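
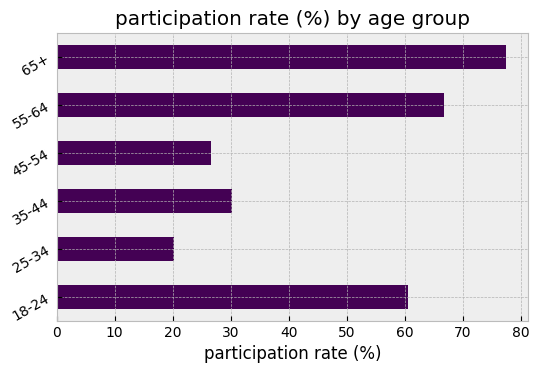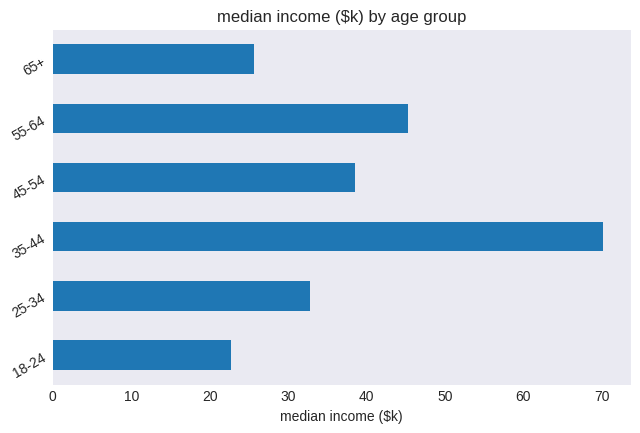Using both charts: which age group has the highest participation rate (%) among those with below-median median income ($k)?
Chart 2 median median income ($k) ≈ 40; below-median age groups: 18-24, 25-34, 65+. Among those, 65+ has the highest participation rate (%) (≈ 80).

65+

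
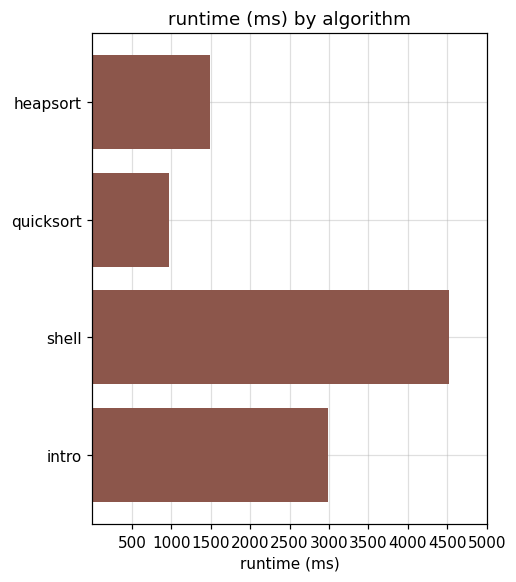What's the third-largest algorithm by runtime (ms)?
Top 4: shell ≈ 4500, intro ≈ 3000, heapsort ≈ 1500, quicksort ≈ 1000.

heapsort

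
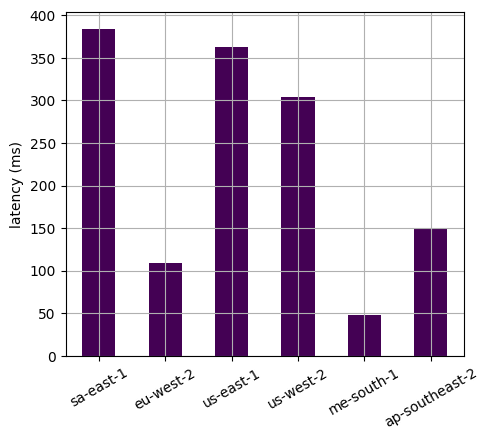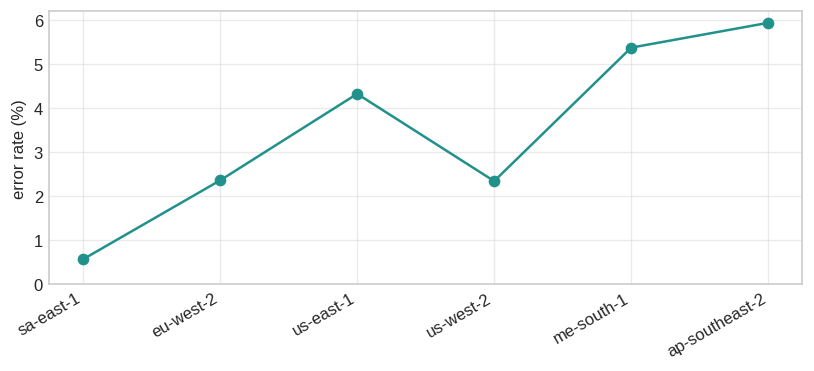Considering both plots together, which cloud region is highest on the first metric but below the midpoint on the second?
Chart 2 median error rate (%) ≈ 3; below-median cloud regions: sa-east-1, eu-west-2, us-west-2. Among those, sa-east-1 has the highest latency (ms) (≈ 400).

sa-east-1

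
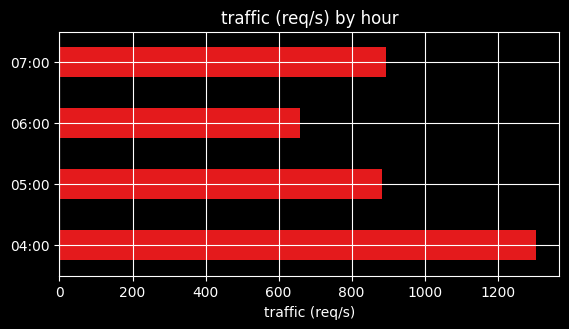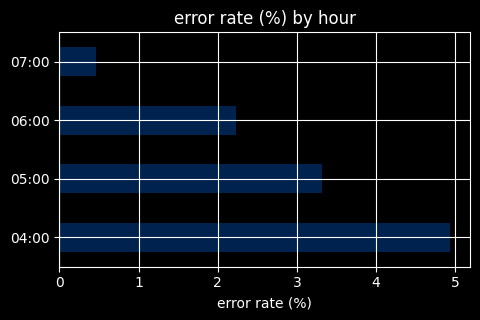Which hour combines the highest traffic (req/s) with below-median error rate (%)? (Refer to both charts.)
07:00

Chart 2 median error rate (%) ≈ 3; below-median hours: 06:00, 07:00. Among those, 07:00 has the highest traffic (req/s) (≈ 800).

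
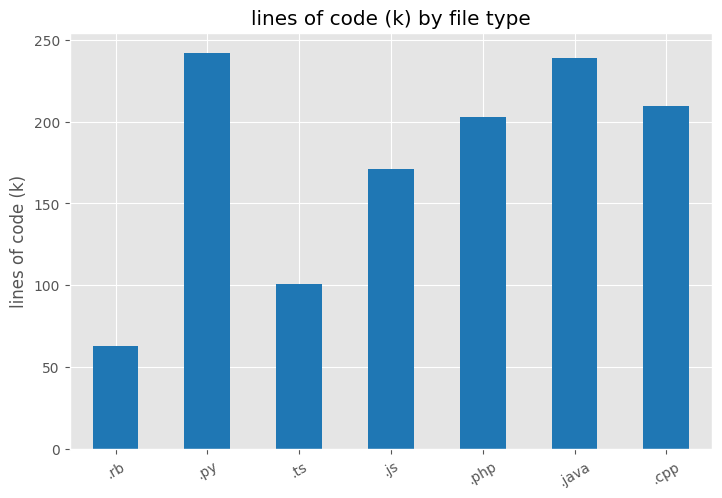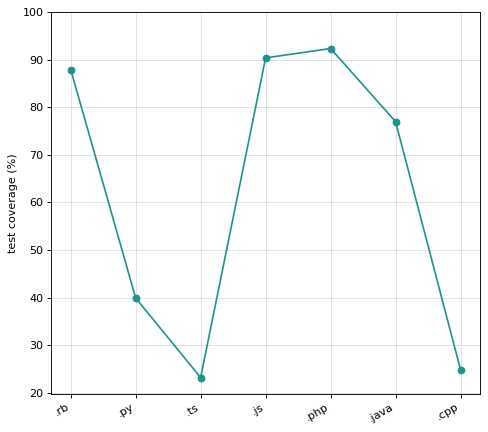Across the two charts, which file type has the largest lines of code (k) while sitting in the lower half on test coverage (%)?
.py

Chart 2 median test coverage (%) ≈ 80; below-median file types: .py, .ts, .cpp. Among those, .py has the highest lines of code (k) (≈ 250).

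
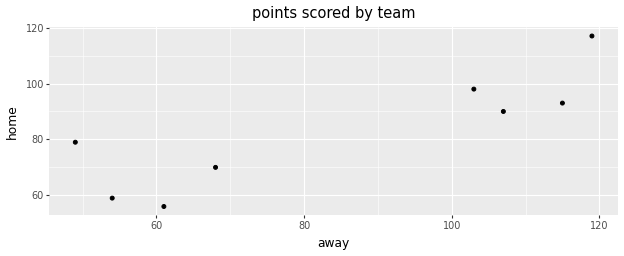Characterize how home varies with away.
Points are positively correlated; strong (|r| ≈ 0.9).

positive, strong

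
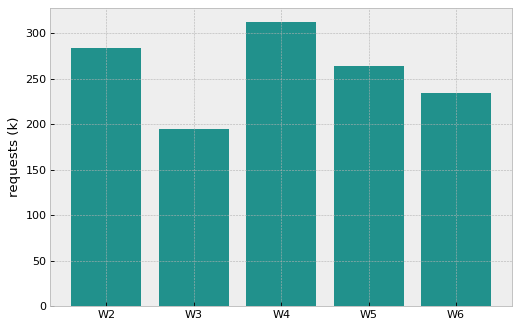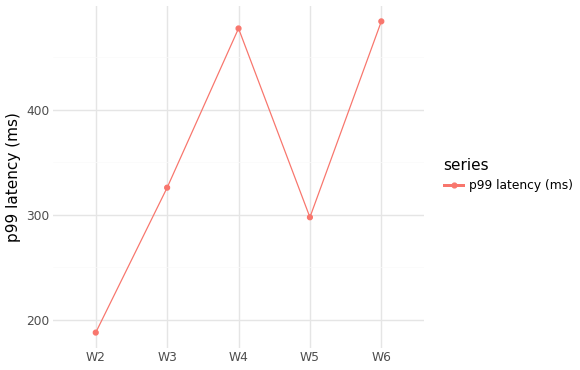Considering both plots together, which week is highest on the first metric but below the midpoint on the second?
W2

Chart 2 median p99 latency (ms) ≈ 350; below-median weeks: W2, W5. Among those, W2 has the highest requests (k) (≈ 300).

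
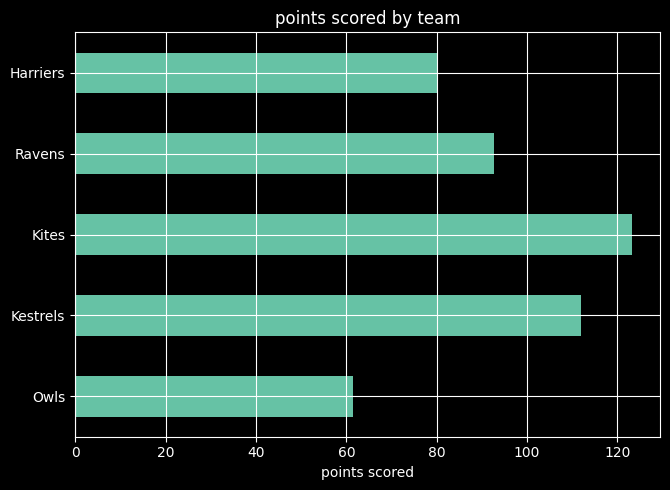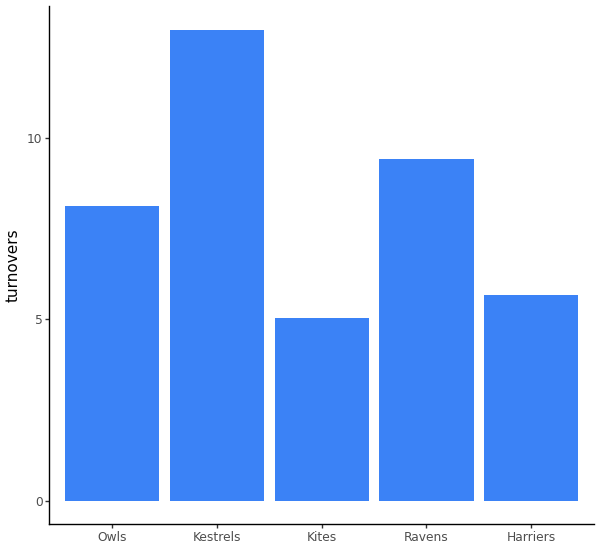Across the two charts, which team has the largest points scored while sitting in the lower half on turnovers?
Kites

Chart 2 median turnovers ≈ 8; below-median teams: Kites, Harriers. Among those, Kites has the highest points scored (≈ 120).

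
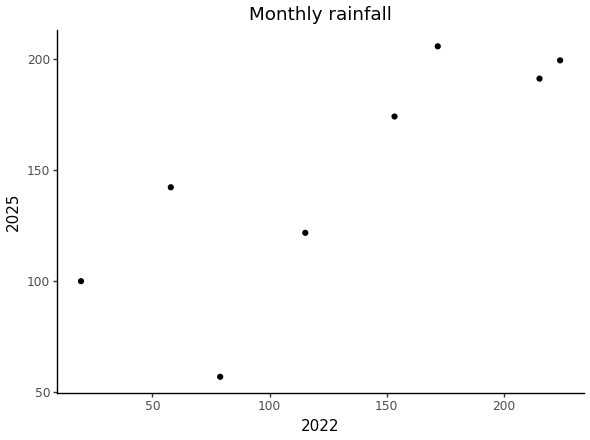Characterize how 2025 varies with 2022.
Points are positively correlated; strong (|r| ≈ 0.8).

positive, strong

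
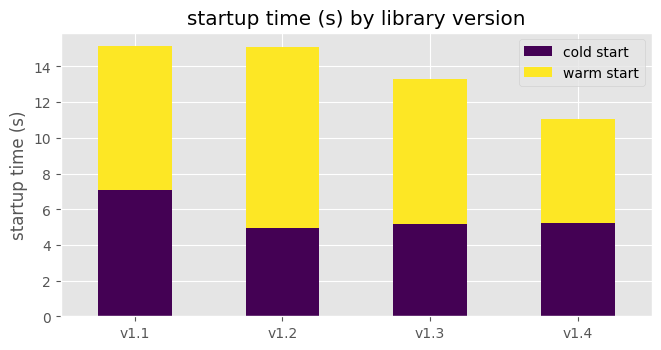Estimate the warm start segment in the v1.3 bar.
warm start top ≈ 14, bottom ≈ 6; segment ≈ 8.

≈ 8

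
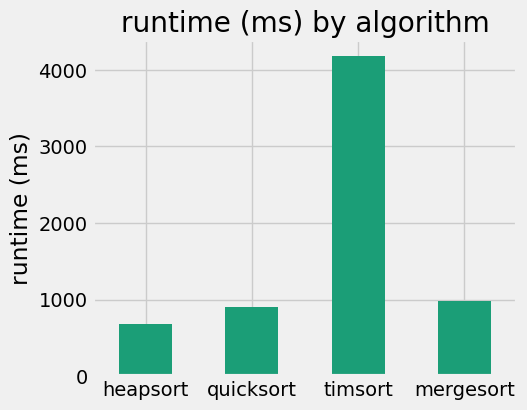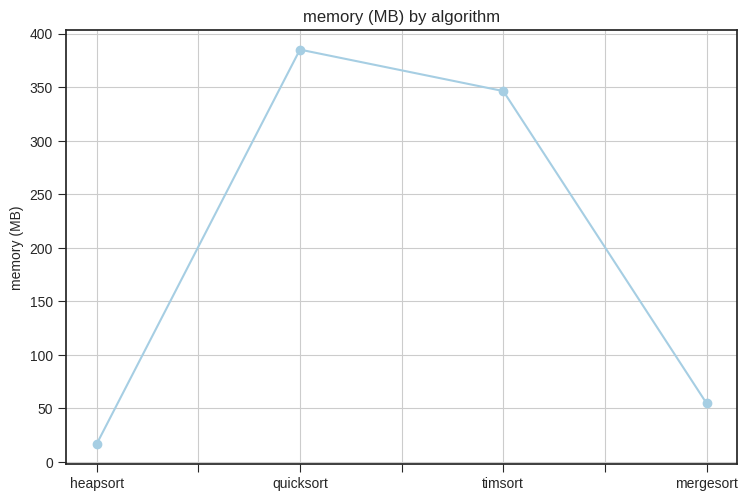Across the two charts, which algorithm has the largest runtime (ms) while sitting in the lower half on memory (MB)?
Chart 2 median memory (MB) ≈ 200; below-median algorithms: heapsort, mergesort. Among those, mergesort has the highest runtime (ms) (≈ 1000).

mergesort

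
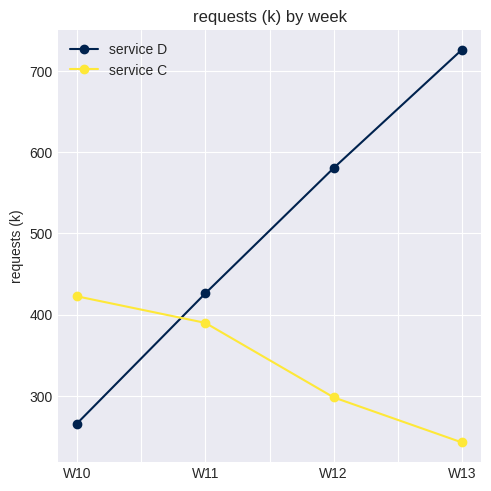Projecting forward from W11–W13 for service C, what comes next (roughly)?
Last three: 400, 300, 250 → slope ≈ -75/step → next ≈ 175.

≈ 175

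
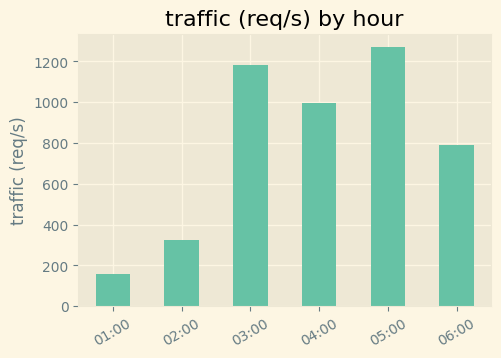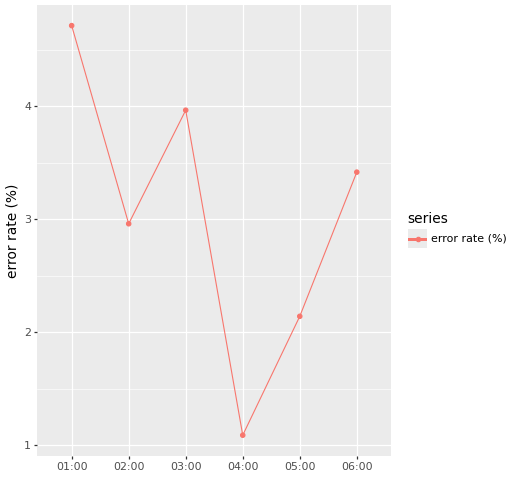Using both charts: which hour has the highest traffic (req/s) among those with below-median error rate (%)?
Chart 2 median error rate (%) ≈ 3; below-median hours: 02:00, 04:00, 05:00. Among those, 05:00 has the highest traffic (req/s) (≈ 1200).

05:00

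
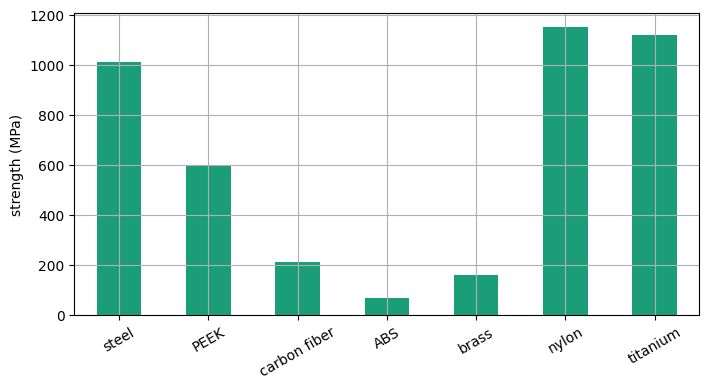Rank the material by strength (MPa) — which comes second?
Top 3: nylon ≈ 1200, titanium ≈ 1100, steel ≈ 1000.

titanium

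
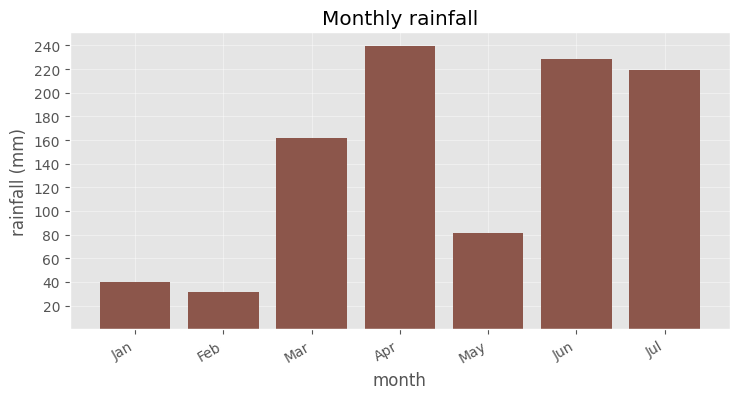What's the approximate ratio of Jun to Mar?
Jun ≈ 220, Mar ≈ 160; 220/160 ≈ 1.38.

≈ 1.38×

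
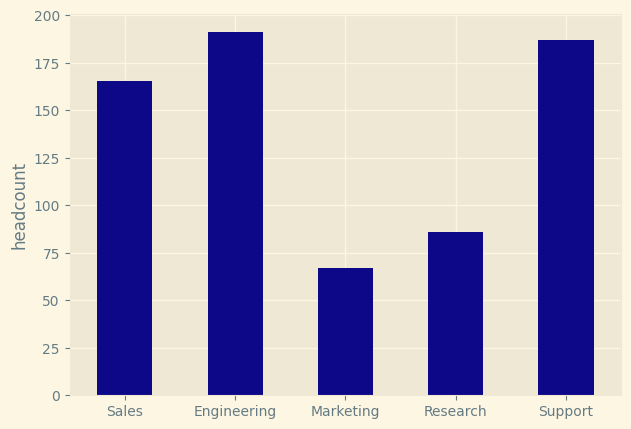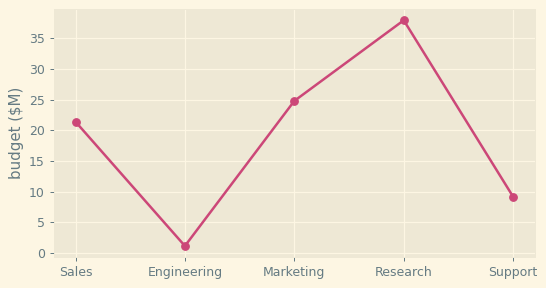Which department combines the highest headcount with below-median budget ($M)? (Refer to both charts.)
Engineering

Chart 2 median budget ($M) ≈ 20; below-median departments: Engineering, Support. Among those, Engineering has the highest headcount (≈ 200).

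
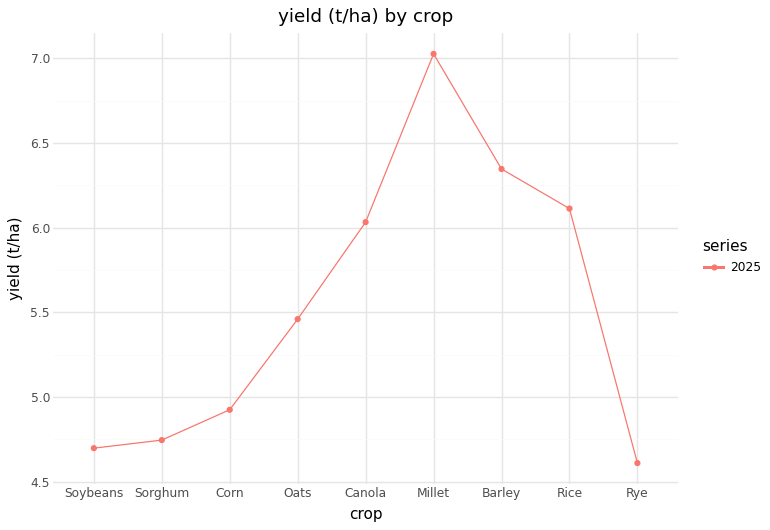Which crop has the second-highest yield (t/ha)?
Barley

Top 3: Millet ≈ 7.0, Barley ≈ 6.5, Rice ≈ 6.0.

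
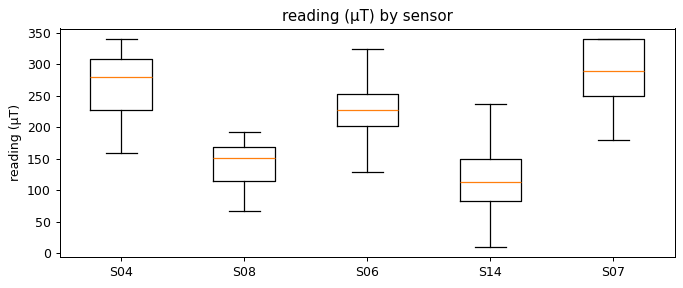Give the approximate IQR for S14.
≈ 60

Q3 ≈ 140, Q1 ≈ 80; IQR ≈ 60.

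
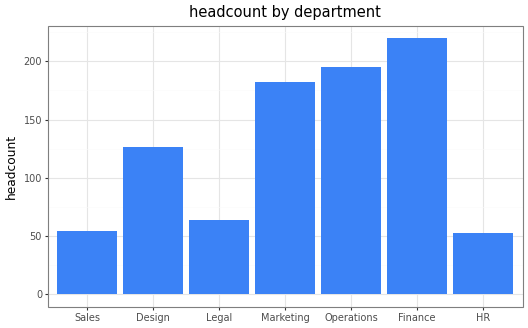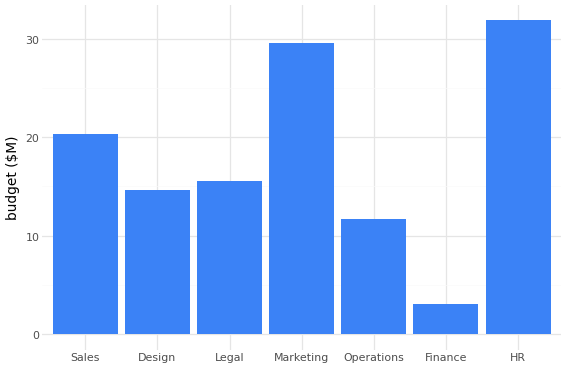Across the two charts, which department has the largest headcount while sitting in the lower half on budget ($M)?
Finance

Chart 2 median budget ($M) ≈ 15; below-median departments: Design, Operations, Finance. Among those, Finance has the highest headcount (≈ 225).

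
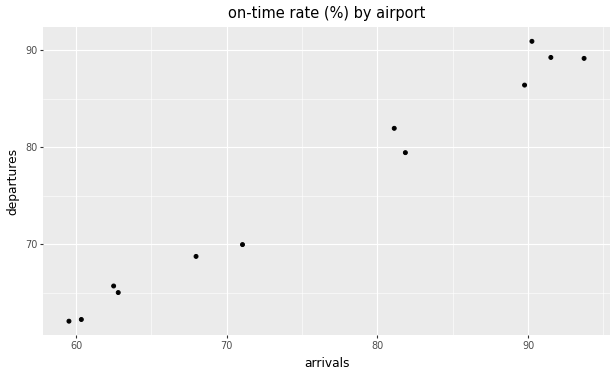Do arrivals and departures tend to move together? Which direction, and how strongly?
positive, strong

Points are positively correlated; strong (|r| ≈ 1.0).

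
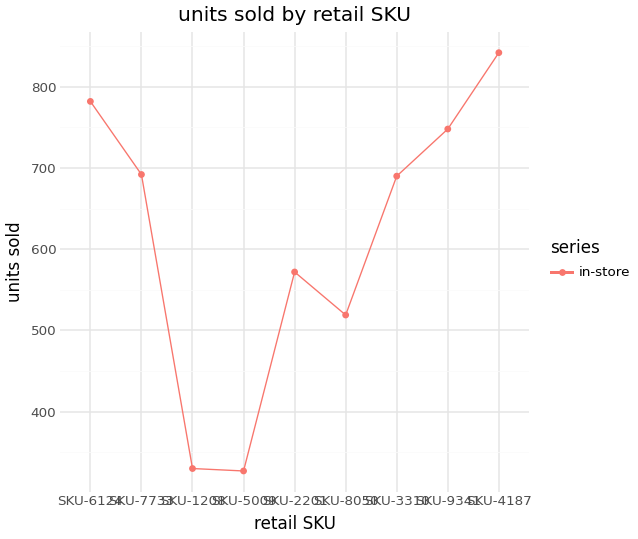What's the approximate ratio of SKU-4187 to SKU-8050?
SKU-4187 ≈ 850, SKU-8050 ≈ 500; 850/500 ≈ 1.7.

≈ 1.7×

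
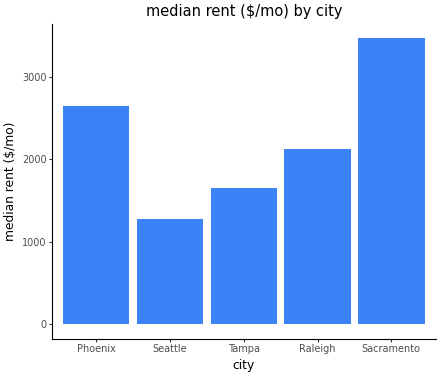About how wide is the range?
≈ 2000

Max Sacramento ≈ 3500, min Seattle ≈ 1500; range ≈ 2000.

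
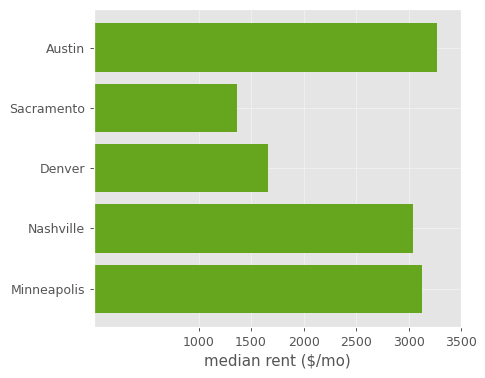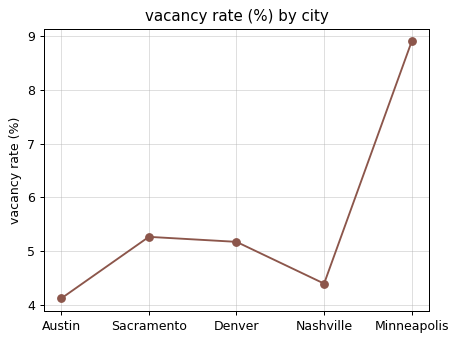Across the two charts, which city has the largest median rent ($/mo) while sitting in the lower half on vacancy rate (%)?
Chart 2 median vacancy rate (%) ≈ 5; below-median cities: Austin, Nashville. Among those, Austin has the highest median rent ($/mo) (≈ 3500).

Austin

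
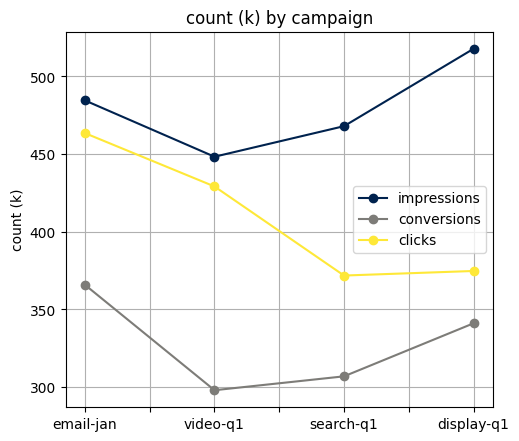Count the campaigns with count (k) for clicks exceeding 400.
2

Above 400: email-jan, video-q1.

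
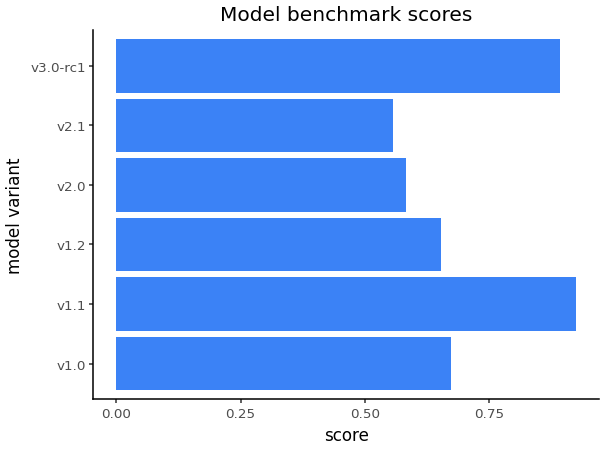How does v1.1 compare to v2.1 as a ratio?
v1.1 ≈ 0.9, v2.1 ≈ 0.6; 0.9/0.6 ≈ 1.5.

≈ 1.5×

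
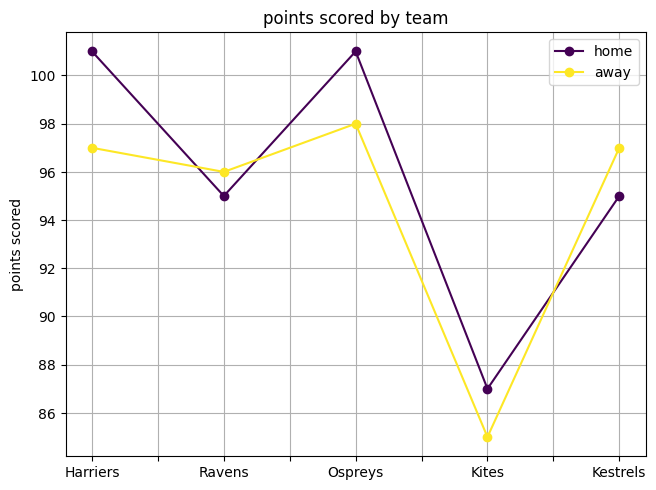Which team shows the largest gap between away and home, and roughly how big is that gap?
Harriers: away ≈ 96, home ≈ 100 → gap ≈ 4. Next-largest (Ospreys) is only ≈ 2.

Harriers, ≈ 4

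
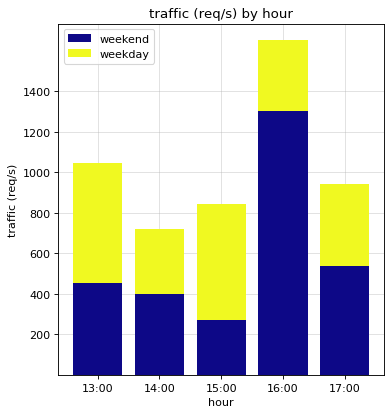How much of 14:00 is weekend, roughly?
≈ 400

weekend top ≈ 400, bottom ≈ 0; segment ≈ 400.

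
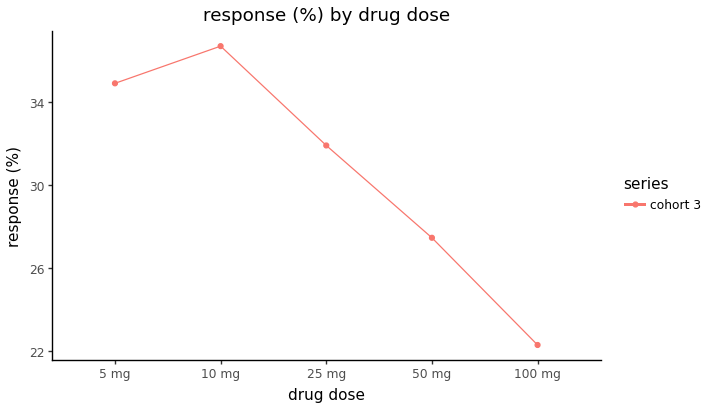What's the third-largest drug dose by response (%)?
25 mg

Top 4: 10 mg ≈ 36, 5 mg ≈ 34, 25 mg ≈ 32, 50 mg ≈ 28.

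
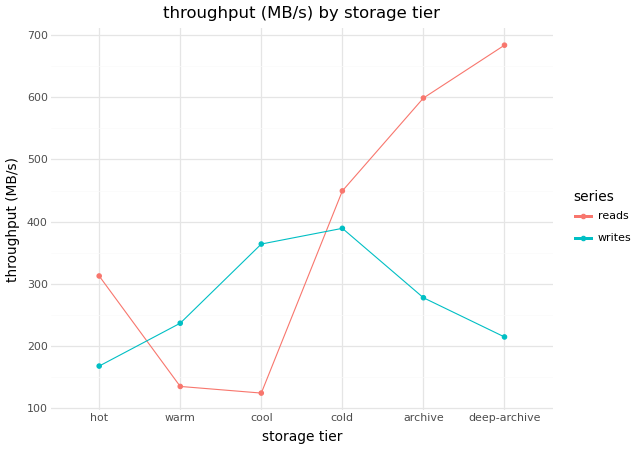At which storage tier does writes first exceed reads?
warm

hot: writes ≈ 150 vs reads ≈ 300 (not yet); warm: writes ≈ 250 vs reads ≈ 150 (first crossover).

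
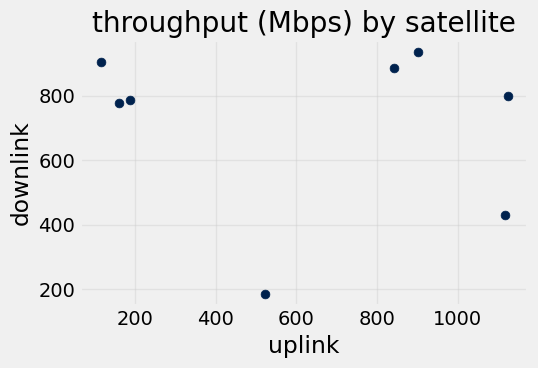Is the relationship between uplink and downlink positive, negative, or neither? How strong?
no clear correlation

Points are roughly uncorrelated; weak (|r| ≈ 0.1).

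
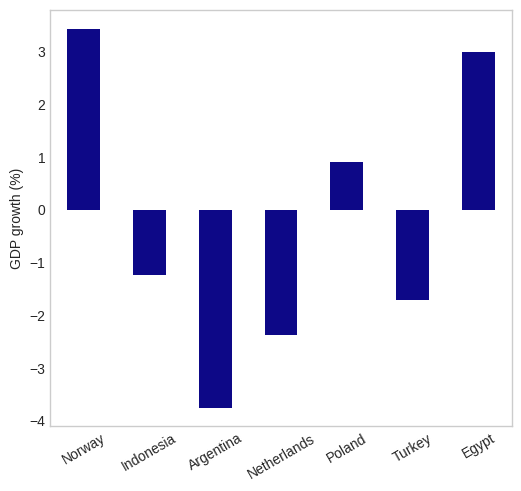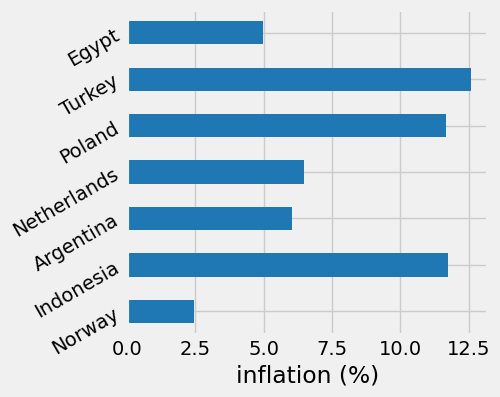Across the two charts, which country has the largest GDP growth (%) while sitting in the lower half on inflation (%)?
Chart 2 median inflation (%) ≈ 6; below-median countries: Norway, Argentina, Egypt. Among those, Norway has the highest GDP growth (%) (≈ 3.5).

Norway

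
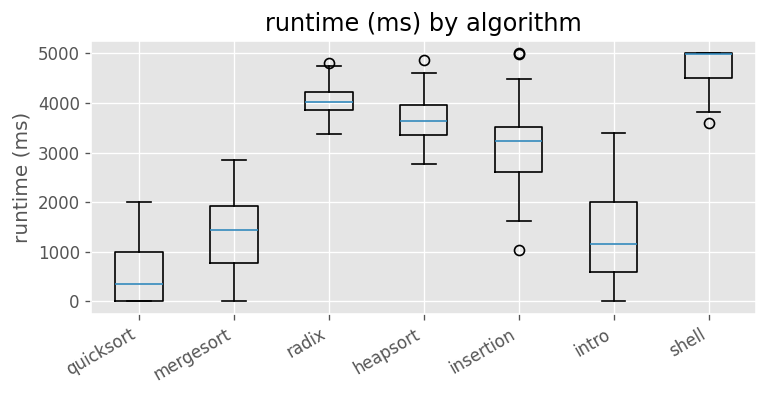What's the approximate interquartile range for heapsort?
Q3 ≈ 4000, Q1 ≈ 3500; IQR ≈ 500.

≈ 500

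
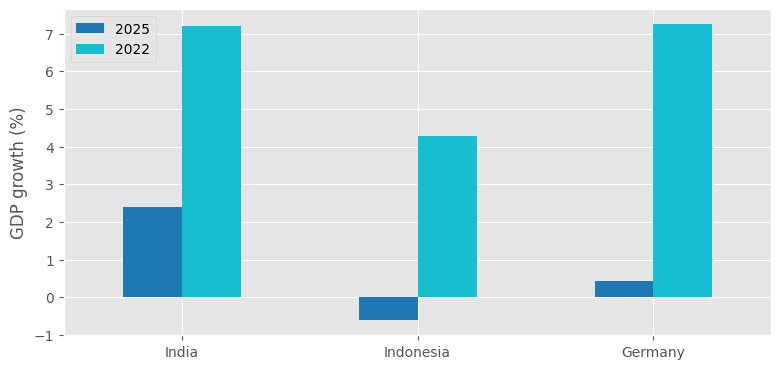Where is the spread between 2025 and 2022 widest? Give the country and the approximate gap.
Germany: 2025 ≈ 0, 2022 ≈ 7 → gap ≈ 7. Next-largest (Indonesia) is only ≈ 5.

Germany, ≈ 7 %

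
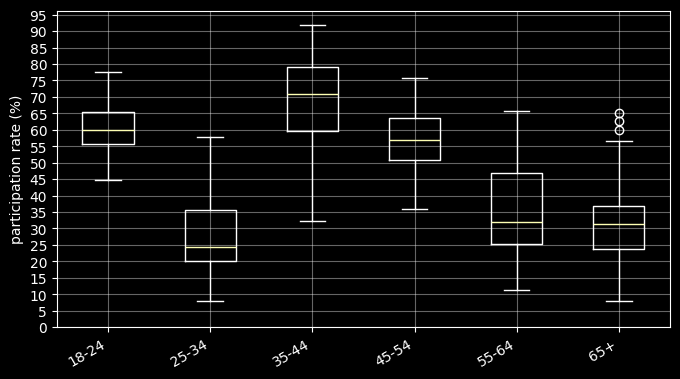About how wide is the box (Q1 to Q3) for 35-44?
≈ 20

Q3 ≈ 80, Q1 ≈ 60; IQR ≈ 20.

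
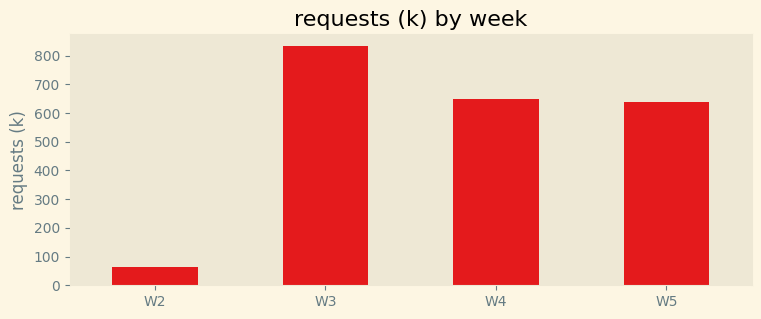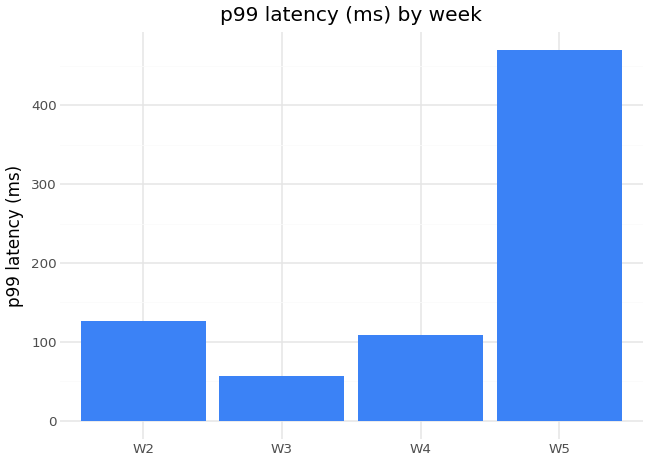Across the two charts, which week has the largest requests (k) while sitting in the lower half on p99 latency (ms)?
W3

Chart 2 median p99 latency (ms) ≈ 100; below-median weeks: W3, W4. Among those, W3 has the highest requests (k) (≈ 800).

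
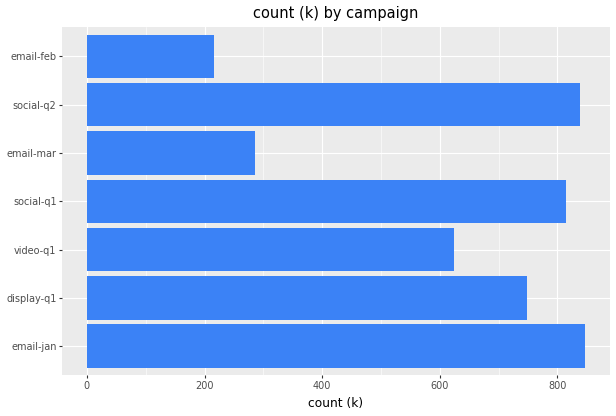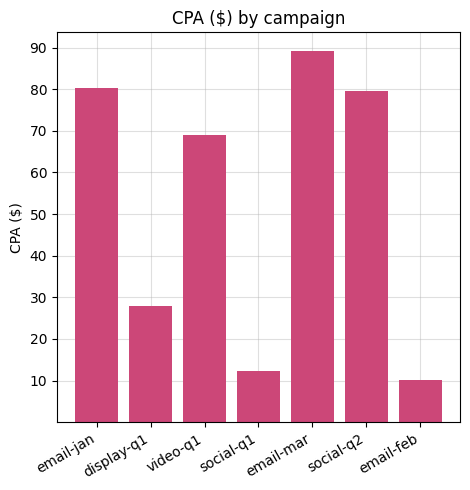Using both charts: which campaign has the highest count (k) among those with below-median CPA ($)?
Chart 2 median CPA ($) ≈ 70; below-median campaigns: display-q1, social-q1, email-feb. Among those, social-q1 has the highest count (k) (≈ 800).

social-q1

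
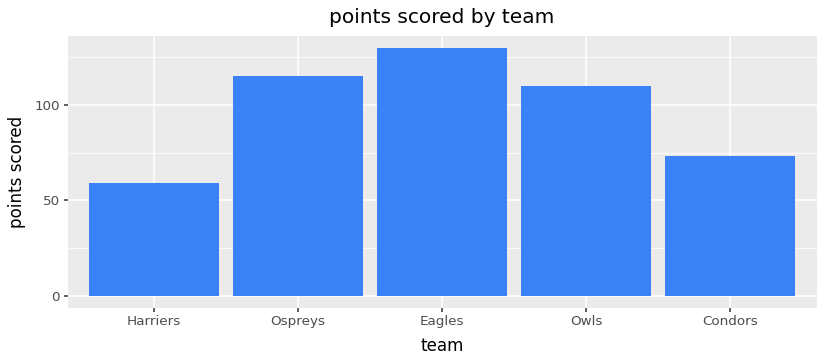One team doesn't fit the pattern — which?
Harriers

Harriers ≈ 60; the rest sit between ≈ 80 and ≈ 120.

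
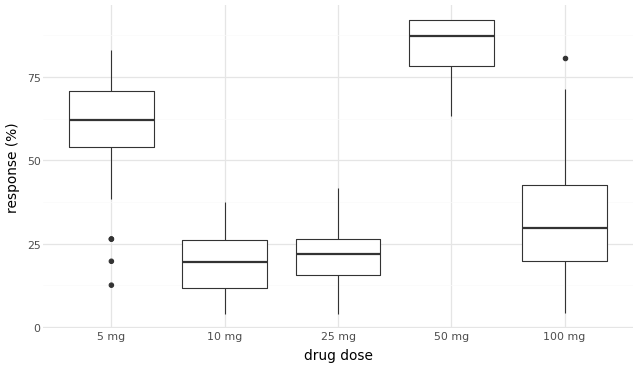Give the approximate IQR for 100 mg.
Q3 ≈ 40, Q1 ≈ 20; IQR ≈ 20.

≈ 20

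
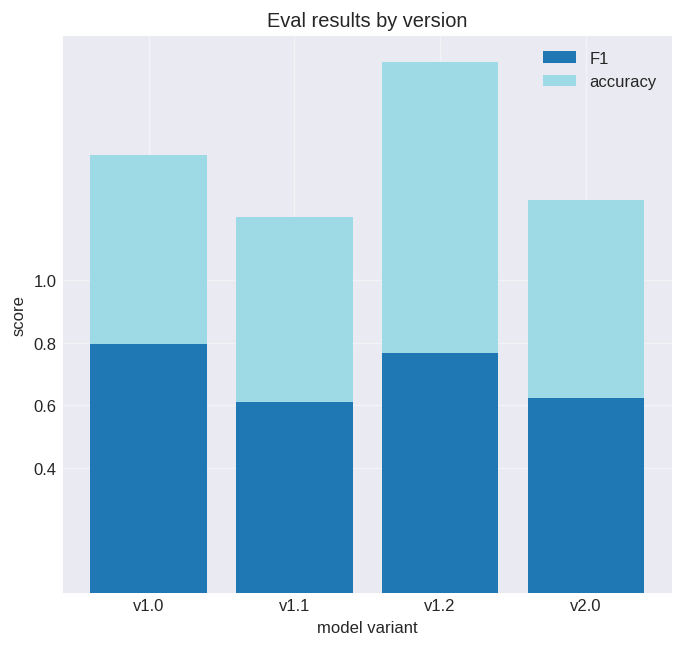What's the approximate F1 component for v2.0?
F1 top ≈ 0.6, bottom ≈ 0.0; segment ≈ 0.6.

≈ 0.6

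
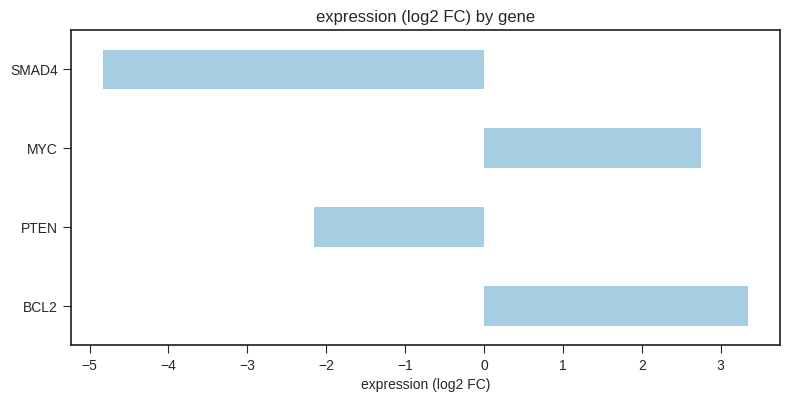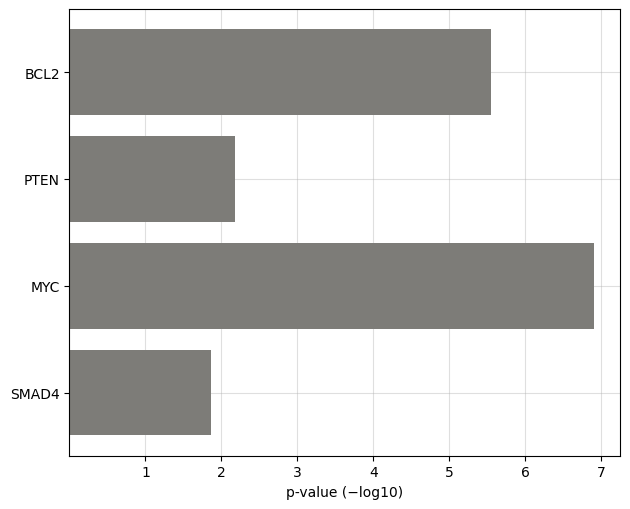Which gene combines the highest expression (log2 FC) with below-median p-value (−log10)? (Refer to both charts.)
Chart 2 median p-value (−log10) ≈ 4; below-median genes: PTEN, SMAD4. Among those, PTEN has the highest expression (log2 FC) (≈ -2).

PTEN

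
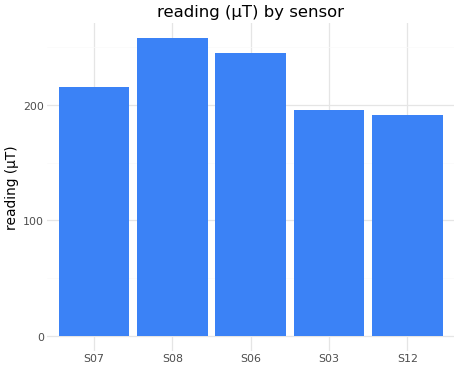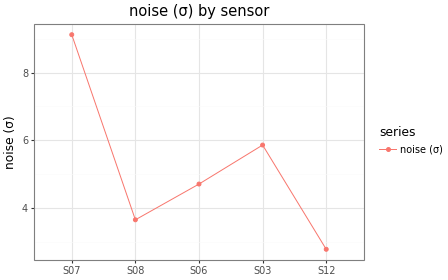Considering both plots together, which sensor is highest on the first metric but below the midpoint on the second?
Chart 2 median noise (σ) ≈ 5; below-median sensors: S08, S12. Among those, S08 has the highest reading (µT) (≈ 250).

S08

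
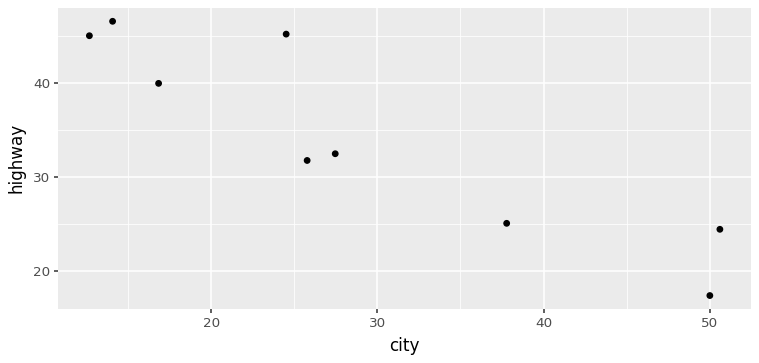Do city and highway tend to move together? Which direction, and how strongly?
Points are negatively correlated; strong (|r| ≈ 0.9).

negative, strong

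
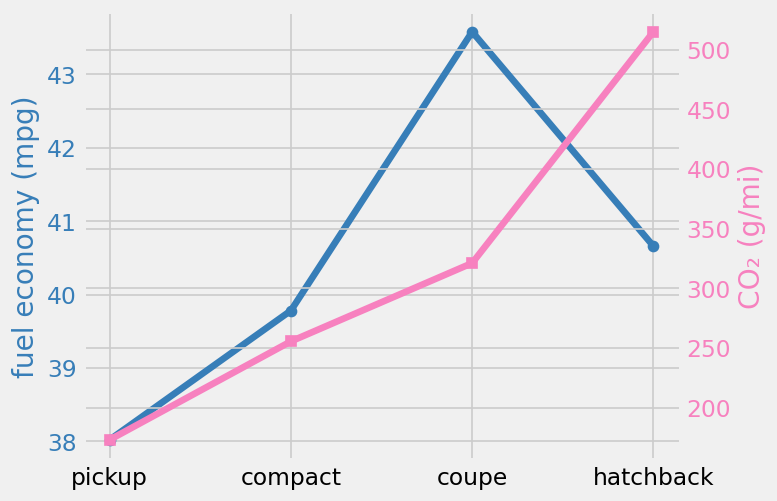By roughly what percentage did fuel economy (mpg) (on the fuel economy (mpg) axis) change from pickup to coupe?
≈ +14.5%

pickup ≈ 38.0, coupe ≈ 43.5; (43.5 − 38.0) / 38.0 ≈ +14.5%.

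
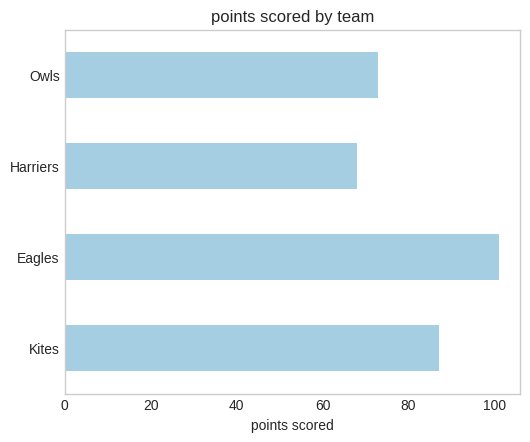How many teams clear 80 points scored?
Above 80: Kites, Eagles.

2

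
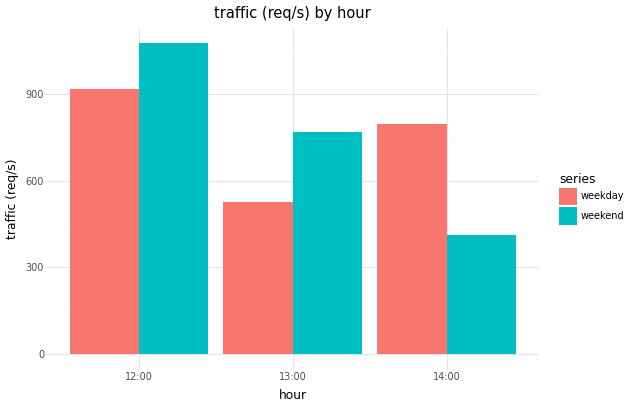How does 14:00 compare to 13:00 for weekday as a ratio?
≈ 1.6×

14:00 ≈ 800, 13:00 ≈ 500; 800/500 ≈ 1.6.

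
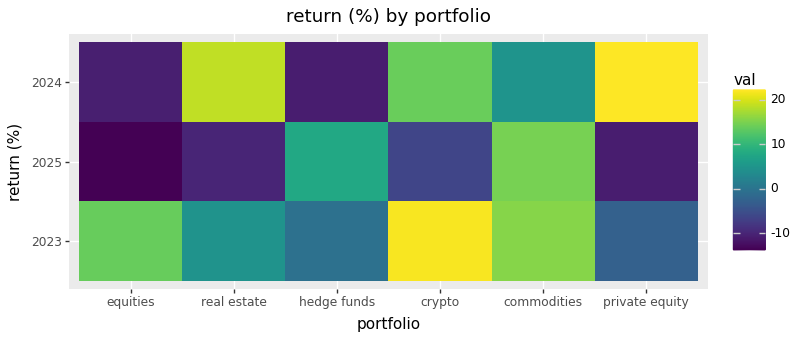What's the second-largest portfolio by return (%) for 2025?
Top 3 for 2025: commodities ≈ 15, hedge funds ≈ 10, crypto ≈ -5.

hedge funds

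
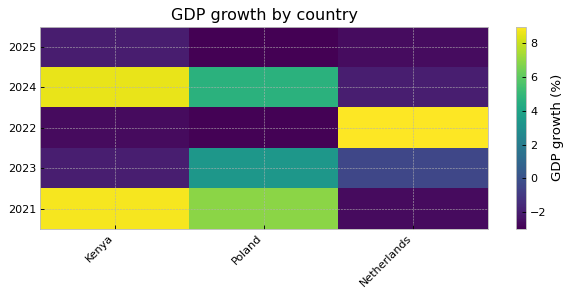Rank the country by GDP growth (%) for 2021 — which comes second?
Top 3 for 2021: Kenya ≈ 9, Poland ≈ 7, Netherlands ≈ -3.

Poland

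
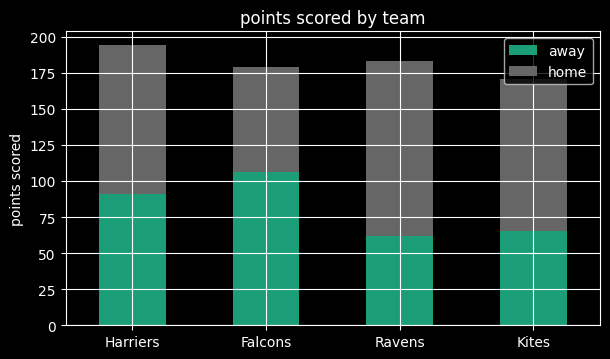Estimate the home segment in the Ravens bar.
home top ≈ 180, bottom ≈ 60; segment ≈ 120.

≈ 120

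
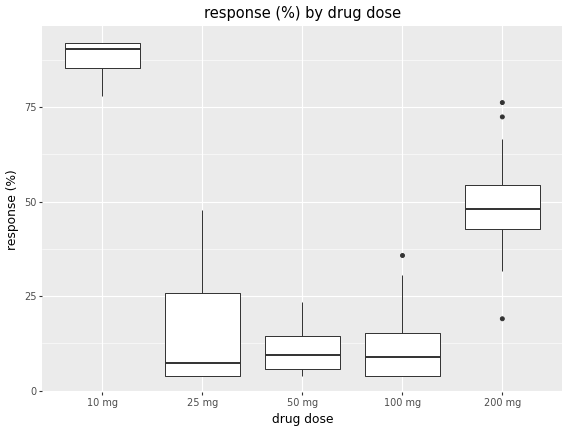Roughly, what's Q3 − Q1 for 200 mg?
Q3 ≈ 50, Q1 ≈ 40; IQR ≈ 10.

≈ 10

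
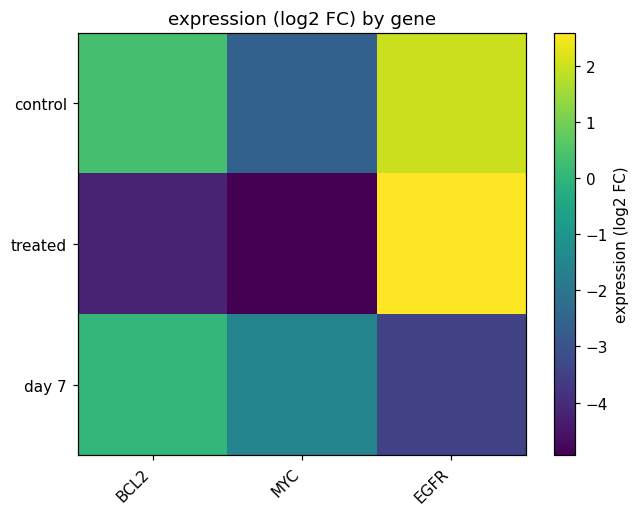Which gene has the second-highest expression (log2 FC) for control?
Top 3 for control: EGFR ≈ 2, BCL2 ≈ 0, MYC ≈ -3.

BCL2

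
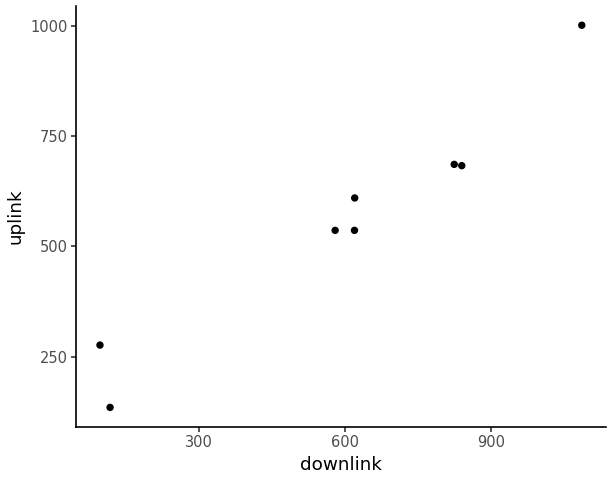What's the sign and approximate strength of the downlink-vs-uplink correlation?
positive, strong

Points are positively correlated; strong (|r| ≈ 1.0).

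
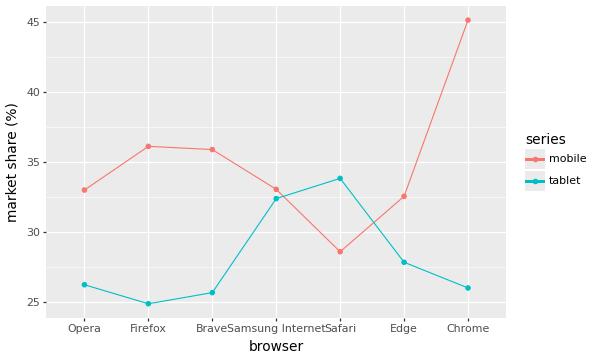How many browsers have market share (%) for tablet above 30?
Above 30: Samsung Internet, Safari.

2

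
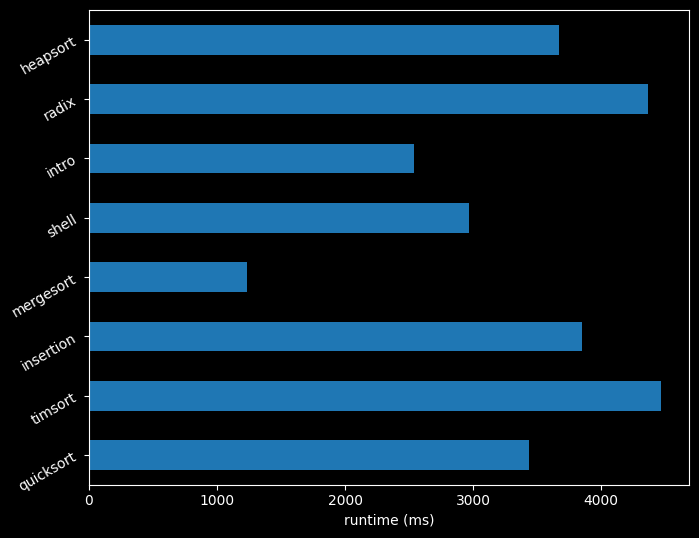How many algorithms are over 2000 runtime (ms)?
7

Above 2000: quicksort, timsort, insertion, shell, intro, radix, heapsort.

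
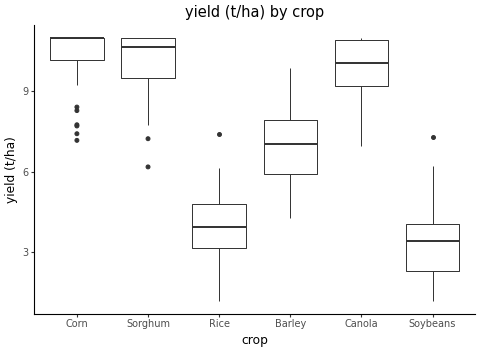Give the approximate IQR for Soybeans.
≈ 2

Q3 ≈ 4, Q1 ≈ 2; IQR ≈ 2.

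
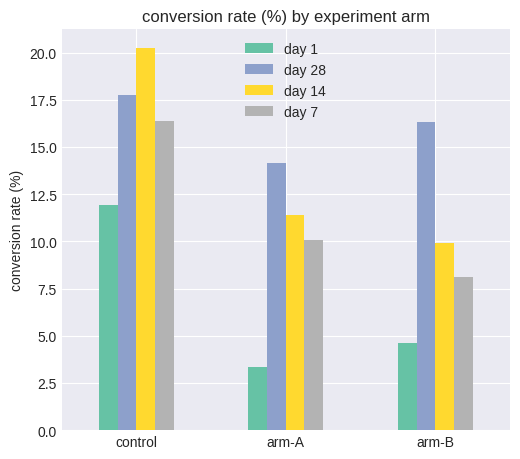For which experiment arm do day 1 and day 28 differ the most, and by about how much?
arm-B, ≈ 12 %

arm-B: day 1 ≈ 4, day 28 ≈ 16 → gap ≈ 12. Next-largest (arm-A) is only ≈ 10.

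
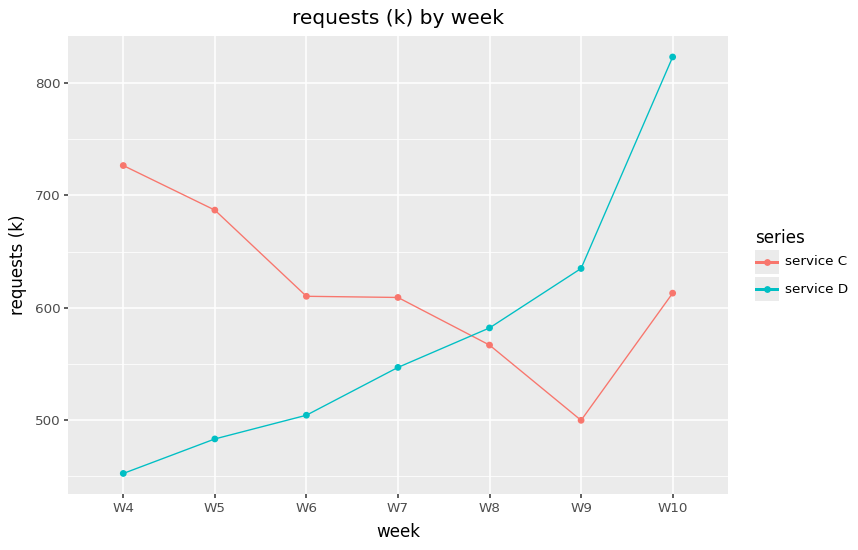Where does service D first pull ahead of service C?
W8

W7: service D ≈ 550 vs service C ≈ 600 (not yet); W8: service D ≈ 600 vs service C ≈ 550 (first crossover).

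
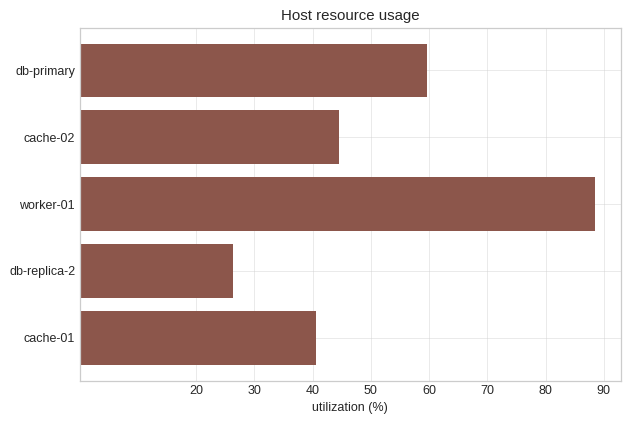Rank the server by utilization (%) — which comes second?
db-primary

Top 3: worker-01 ≈ 90, db-primary ≈ 60, cache-02 ≈ 40.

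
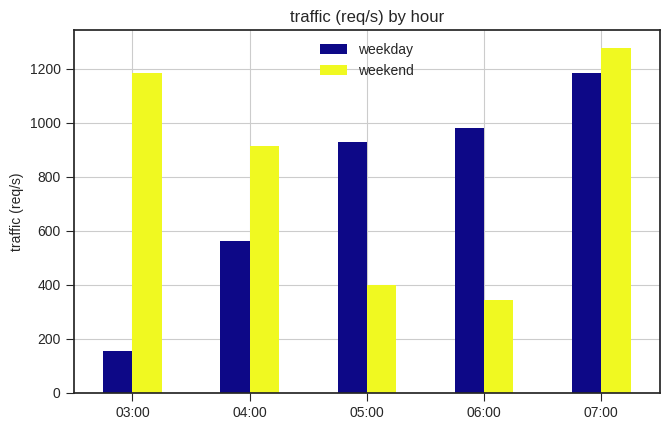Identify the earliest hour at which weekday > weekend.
05:00

04:00: weekday ≈ 600 vs weekend ≈ 1000 (not yet); 05:00: weekday ≈ 1000 vs weekend ≈ 400 (first crossover).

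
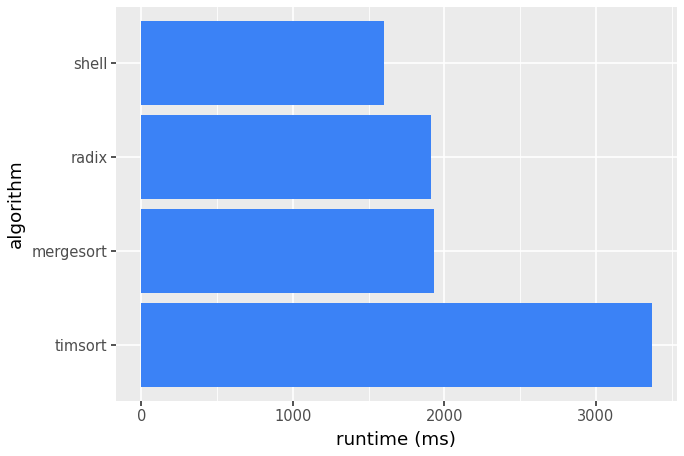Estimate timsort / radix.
≈ 1.75×

timsort ≈ 3500, radix ≈ 2000; 3500/2000 ≈ 1.75.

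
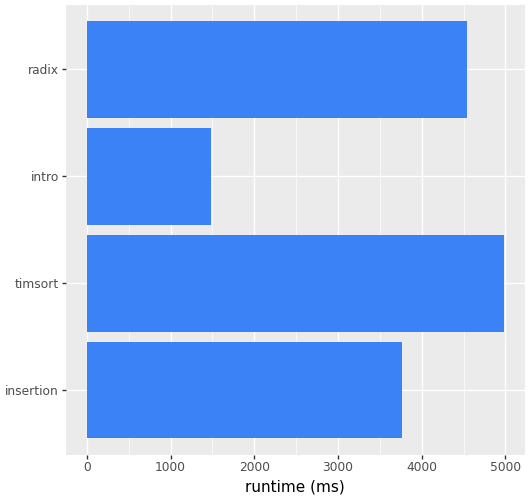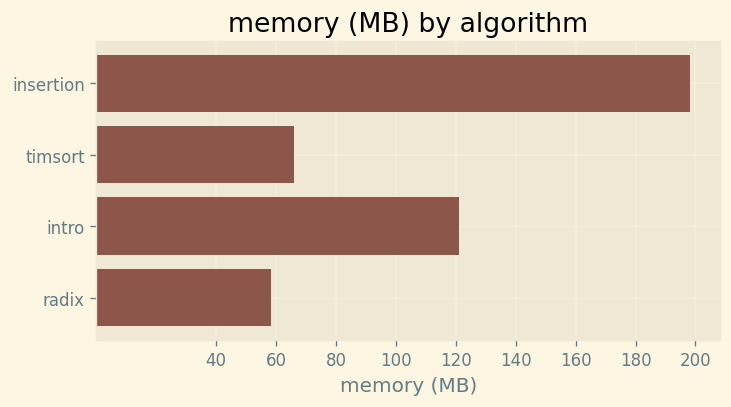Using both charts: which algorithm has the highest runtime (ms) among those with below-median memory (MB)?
Chart 2 median memory (MB) ≈ 100; below-median algorithms: timsort, radix. Among those, timsort has the highest runtime (ms) (≈ 5000).

timsort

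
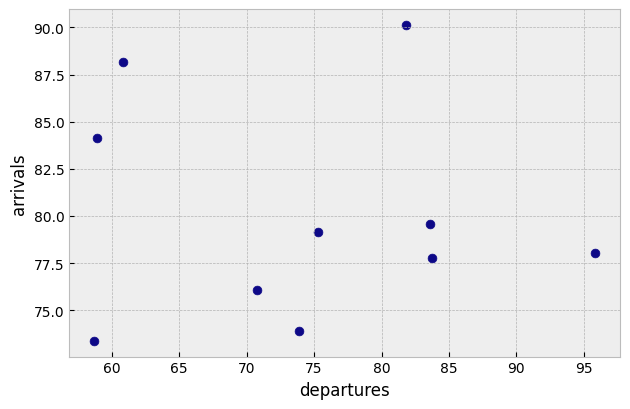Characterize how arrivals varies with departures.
Points are roughly uncorrelated; weak (|r| ≈ 0.1).

no clear correlation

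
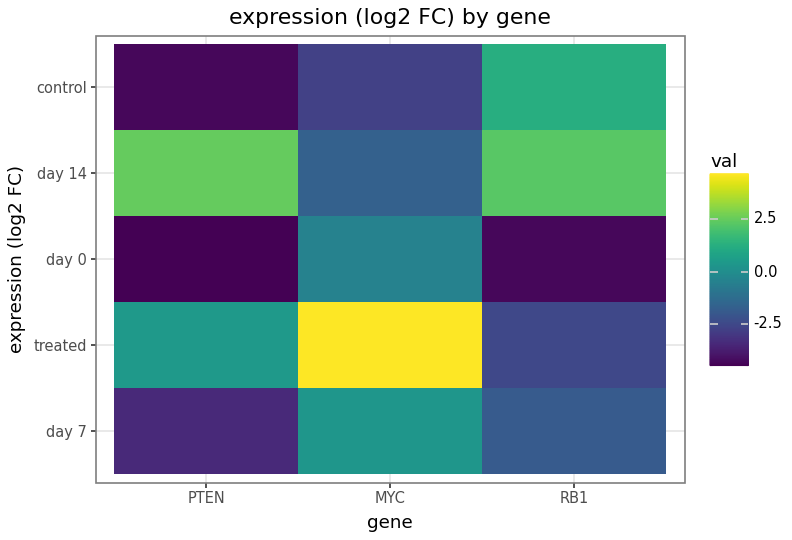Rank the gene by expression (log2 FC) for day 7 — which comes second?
RB1

Top 3 for day 7: MYC ≈ 0, RB1 ≈ -2, PTEN ≈ -3.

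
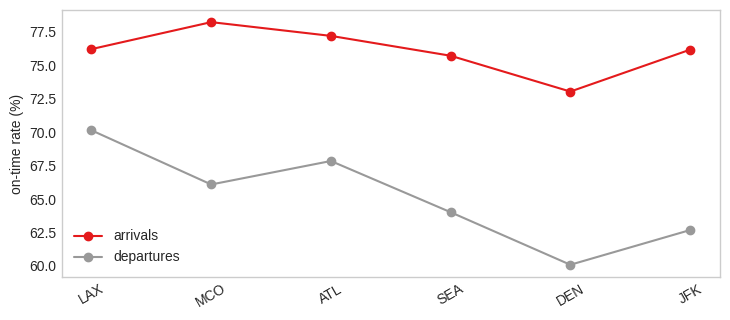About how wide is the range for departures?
Max LAX ≈ 70, min DEN ≈ 60; range ≈ 10.

≈ 10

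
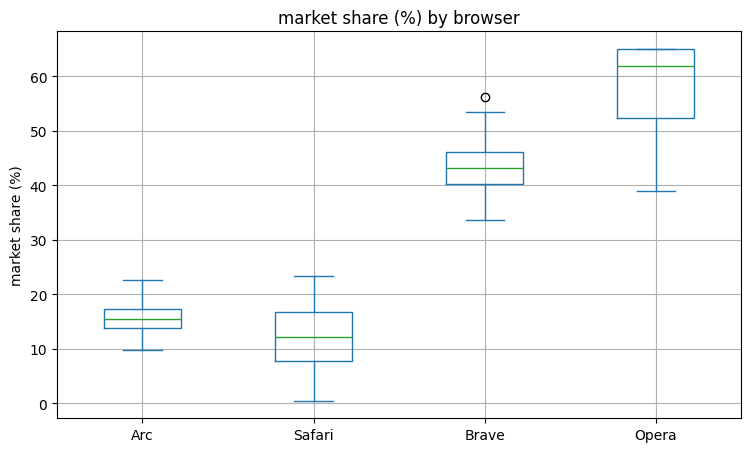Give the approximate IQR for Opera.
Q3 ≈ 65, Q1 ≈ 50; IQR ≈ 15.

≈ 15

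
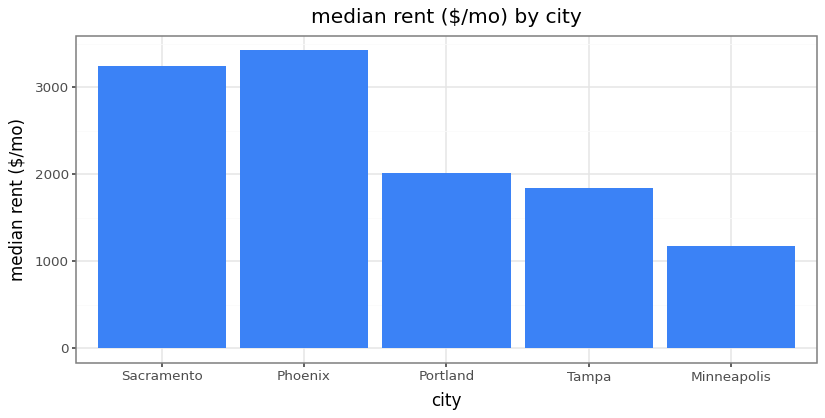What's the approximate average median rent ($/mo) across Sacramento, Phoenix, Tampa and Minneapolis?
≈ 2375

(3000 + 3500 + 2000 + 1000) / 4 ≈ 2375.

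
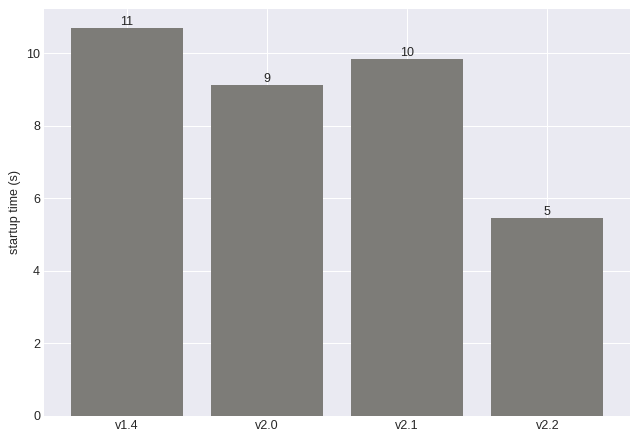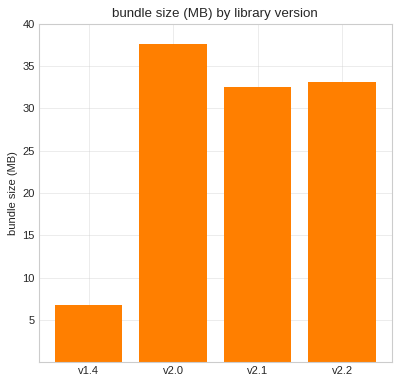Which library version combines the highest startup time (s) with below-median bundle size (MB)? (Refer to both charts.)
Chart 2 median bundle size (MB) ≈ 35; below-median library versions: v1.4, v2.1. Among those, v1.4 has the highest startup time (s) (≈ 11).

v1.4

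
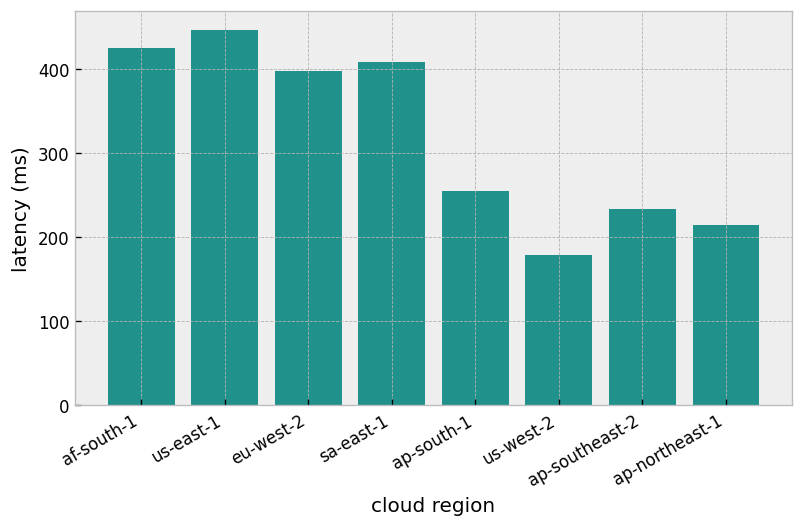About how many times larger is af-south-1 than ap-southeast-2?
≈ 1.6×

af-south-1 ≈ 400, ap-southeast-2 ≈ 250; 400/250 ≈ 1.6.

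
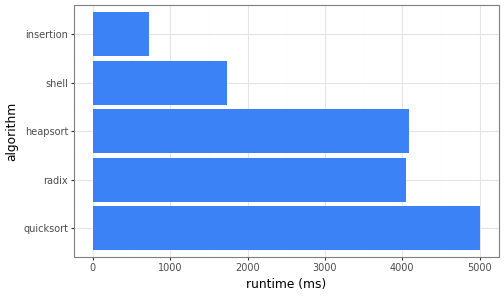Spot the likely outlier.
insertion

insertion ≈ 500; the rest sit between ≈ 1500 and ≈ 5000.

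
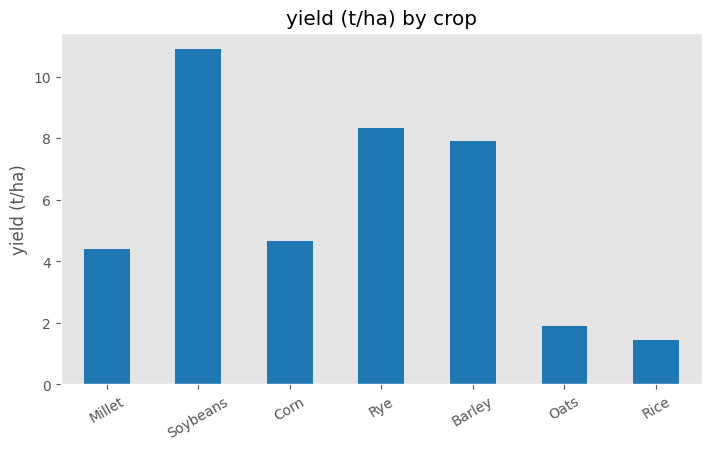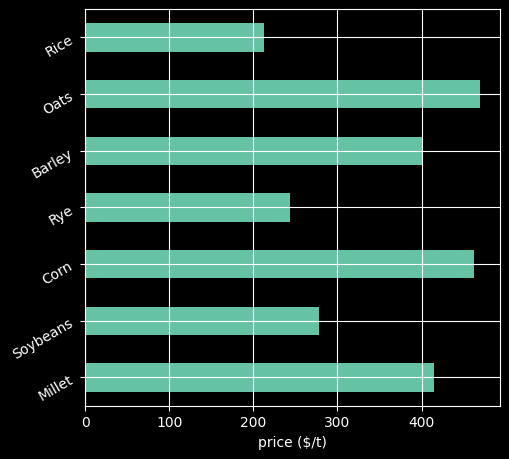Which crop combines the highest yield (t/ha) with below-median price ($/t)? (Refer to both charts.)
Soybeans

Chart 2 median price ($/t) ≈ 400; below-median crops: Soybeans, Rye, Rice. Among those, Soybeans has the highest yield (t/ha) (≈ 11).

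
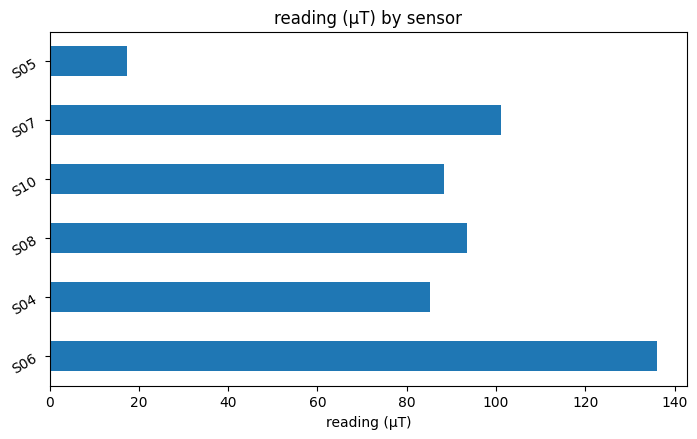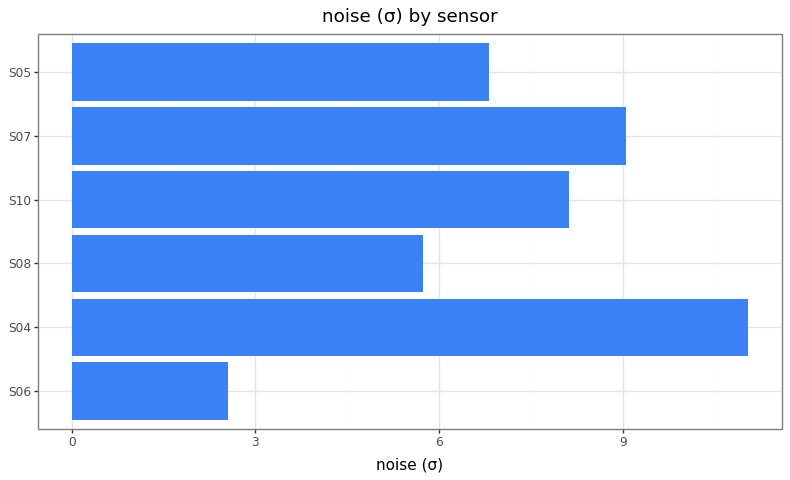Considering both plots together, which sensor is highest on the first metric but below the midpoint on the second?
Chart 2 median noise (σ) ≈ 8; below-median sensors: S06, S08, S05. Among those, S06 has the highest reading (µT) (≈ 140).

S06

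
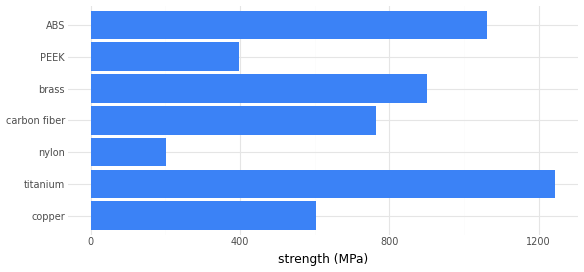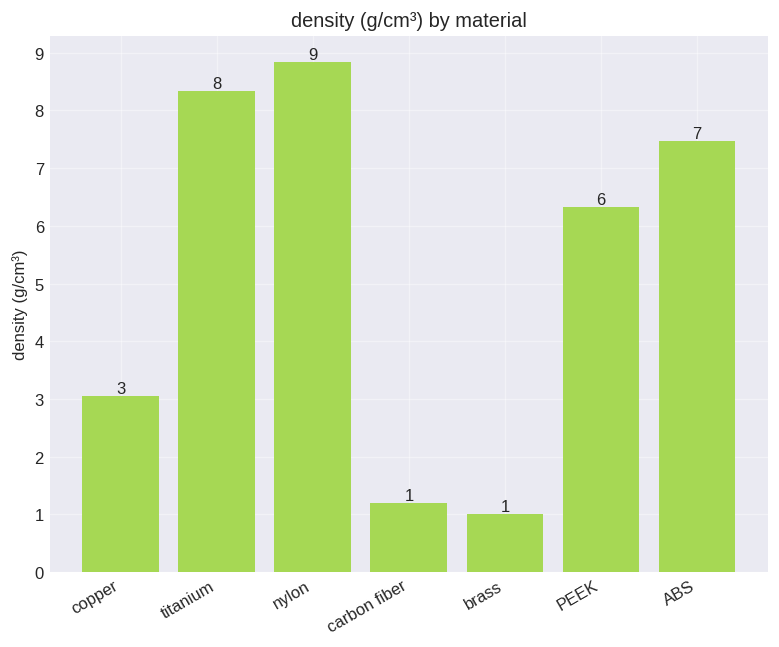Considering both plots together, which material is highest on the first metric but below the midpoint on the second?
Chart 2 median density (g/cm³) ≈ 6; below-median materials: copper, carbon fiber, brass. Among those, brass has the highest strength (MPa) (≈ 1000).

brass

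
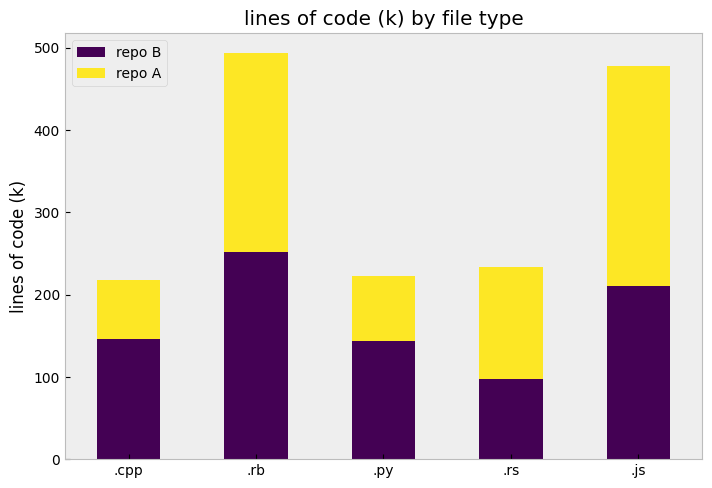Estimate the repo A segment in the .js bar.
repo A top ≈ 500, bottom ≈ 200; segment ≈ 300.

≈ 300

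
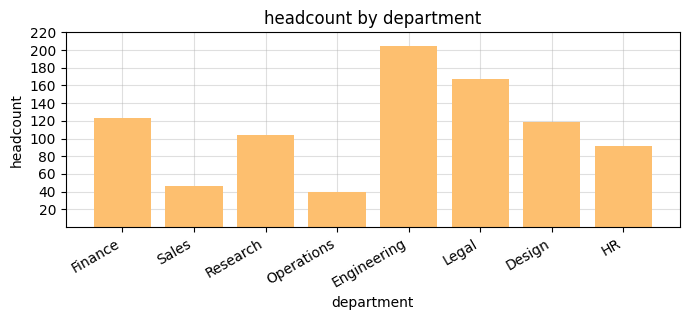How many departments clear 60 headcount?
6

Above 60: Finance, Research, Engineering, Legal, Design, HR.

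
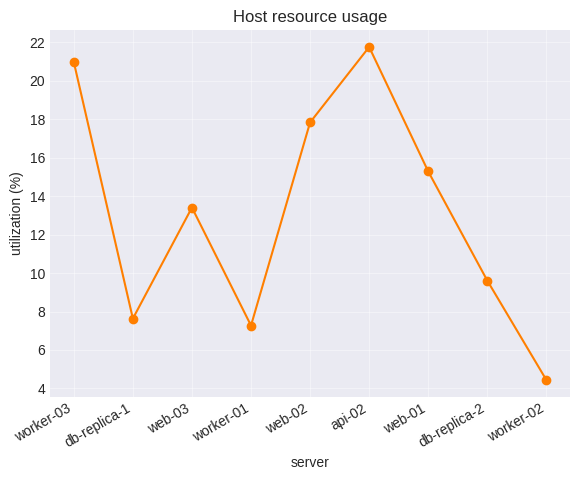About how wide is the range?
Max api-02 ≈ 22, min worker-02 ≈ 4; range ≈ 18.

≈ 18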